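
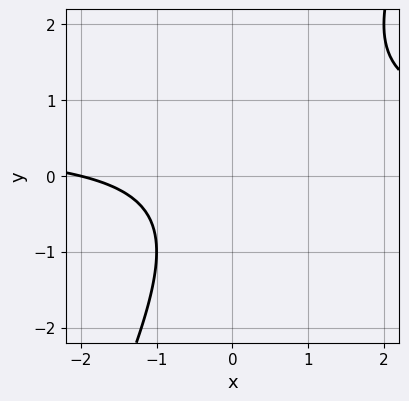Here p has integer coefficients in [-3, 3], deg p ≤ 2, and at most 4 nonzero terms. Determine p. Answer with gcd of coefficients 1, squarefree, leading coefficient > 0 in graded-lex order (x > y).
The degree is 2 — the shape is more complex than any degree-1 curve.
From the axis intercepts and sections: it crosses the x-axis at the gridline x = -2; no y-intercept at any integer in the box.
Fitting integer coefficients to these (and the overall shape) gives p.

2*x*y - y^2 - x - 2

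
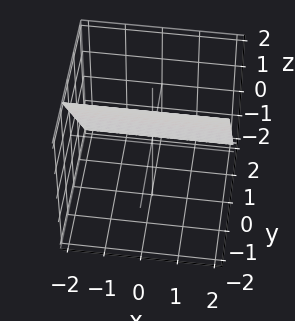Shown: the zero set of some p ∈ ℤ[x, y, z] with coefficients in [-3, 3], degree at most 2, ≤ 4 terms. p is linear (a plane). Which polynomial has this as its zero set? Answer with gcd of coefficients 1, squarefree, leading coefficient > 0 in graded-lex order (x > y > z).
3*y + 2*z - 2

(a) deg p = 1. Every cross-section is a straight line — this is a plane.
(b) From the axis intercepts and sections: no x-intercept at any integer in the box; it crosses the z-axis at the gridline z = 1.
(c) These observations pin down the coefficients.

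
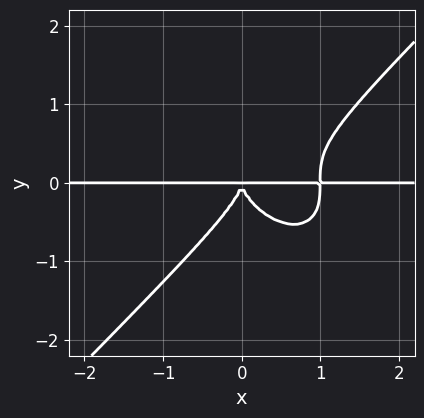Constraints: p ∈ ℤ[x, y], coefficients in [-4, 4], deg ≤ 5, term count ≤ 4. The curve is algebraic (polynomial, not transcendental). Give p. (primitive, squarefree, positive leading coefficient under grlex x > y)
x^3*y - y^4 - x^2*y

(a) The degree is 4 — the shape is more complex than any degree-3 curve.
(b) Reading off the gridlines: the visible x-axis segment lies entirely on the curve.
(c) Fitting integer coefficients to these (and the overall shape) gives p.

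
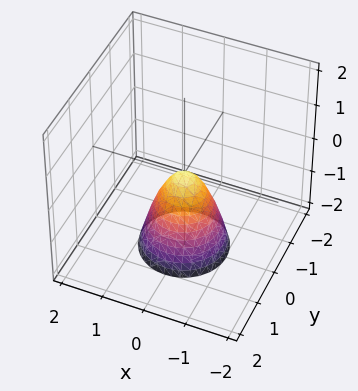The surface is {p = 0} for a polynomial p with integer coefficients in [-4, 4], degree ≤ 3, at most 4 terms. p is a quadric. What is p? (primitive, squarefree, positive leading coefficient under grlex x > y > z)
(a) Degree: a paraboloid; a quadric, so deg p = 2.
(b) Symmetries: rotational symmetry about the z-axis ⇒ p depends on x, y only through x² + y².
(c) Reading off the gridlines: one y-axis crossing is at y = 0; a circular section at z = -1 has radius between 0 and 1; it meets the x-axis at x = 0 (among the integer gridlines); one z-axis crossing is at z = 0.
(d) Assembling these constraints gives the stated polynomial.

2*x^2 + 2*y^2 + z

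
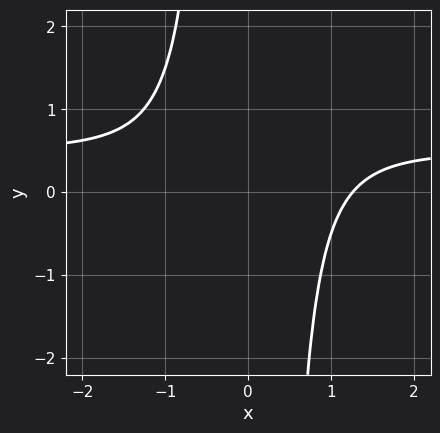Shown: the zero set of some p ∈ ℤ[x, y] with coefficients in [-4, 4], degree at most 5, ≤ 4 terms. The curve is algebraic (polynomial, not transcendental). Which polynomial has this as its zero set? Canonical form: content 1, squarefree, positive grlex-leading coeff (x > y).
2*x^3*y - x^3 + 2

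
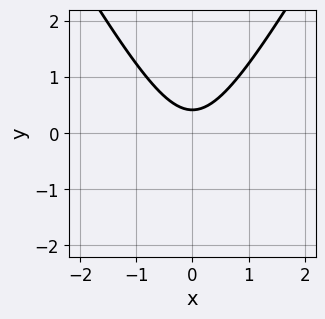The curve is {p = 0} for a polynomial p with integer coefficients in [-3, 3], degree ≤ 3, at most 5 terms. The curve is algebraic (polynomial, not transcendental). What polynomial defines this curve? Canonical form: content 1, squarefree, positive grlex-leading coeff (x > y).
3*x^2 - y^2 - 2*y + 1

1. deg p = 2.
2. Symmetries: it's symmetric under x → −x, forcing even powers of x.
3. Reading off the gridlines: the curve avoids every integer x-axis point in the box.
4. Together with the visible shape, these determine p as stated.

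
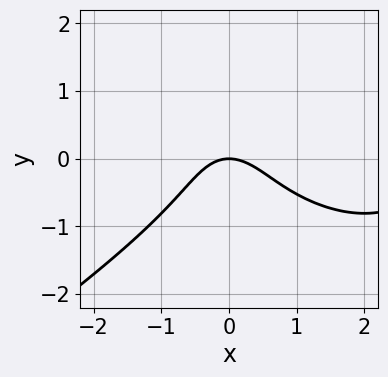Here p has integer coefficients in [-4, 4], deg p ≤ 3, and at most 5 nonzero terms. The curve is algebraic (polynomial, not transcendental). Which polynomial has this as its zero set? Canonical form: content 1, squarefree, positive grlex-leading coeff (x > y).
First, deg p = 3. No degree-2 curve has this shape.
Then, against the integer gridlines: one y-axis crossing is at y = 0; it meets the x-axis at x = 0 (among the integer gridlines).
Finally, fitting integer coefficients to these (and the overall shape) gives p.

x^3 - 3*y^3 - 3*x^2 - 3*y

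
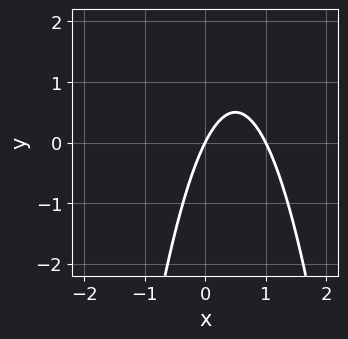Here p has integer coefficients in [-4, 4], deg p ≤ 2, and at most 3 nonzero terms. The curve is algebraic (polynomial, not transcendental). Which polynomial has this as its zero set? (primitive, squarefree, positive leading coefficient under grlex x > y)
1. The degree is 2 — no degree-1 curve has this shape.
2. From the visible intercepts: the x-axis gridline crossings are at x ∈ {0, 1}; one y-axis crossing is at y = 0.
3. Assembling these constraints gives the stated polynomial.

2*x^2 - 2*x + y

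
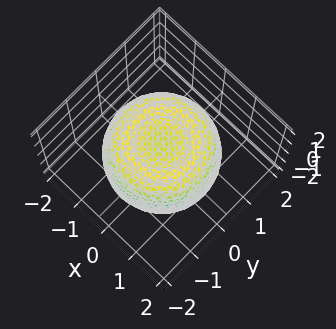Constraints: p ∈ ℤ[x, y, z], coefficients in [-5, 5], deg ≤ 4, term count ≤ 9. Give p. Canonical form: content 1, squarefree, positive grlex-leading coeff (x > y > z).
2*x^4 + 4*x^2*y^2 + 2*y^4 - 3*x^2 - 3*y^2 + 3*z^2 - 3

(a) The degree is 4 — a generic line meets the surface in up to 4 points.
(b) Symmetries: rotational symmetry about the z-axis ⇒ p depends on x, y only through x² + y².
(c) From the visible intercepts: a circular section at z = -1 has radius between 1 and 2; among the integer gridlines, it crosses the z-axis at z ∈ {-1, 1}.
(d) These observations pin down the coefficients.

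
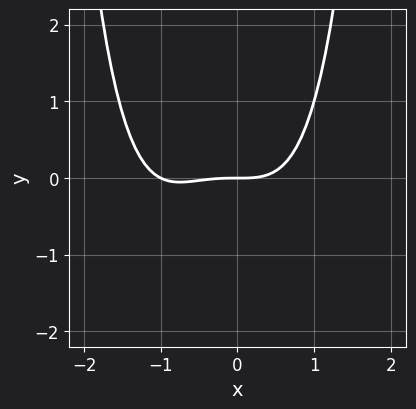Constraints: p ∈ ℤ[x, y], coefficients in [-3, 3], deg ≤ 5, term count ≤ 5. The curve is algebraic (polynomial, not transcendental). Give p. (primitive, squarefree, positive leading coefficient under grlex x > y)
x^4 + x^3 - 2*y

1. The degree is 4 — no degree-3 curve has this shape.
2. From the axis intercepts and sections: it crosses the y-axis at the gridline y = 0; the x-axis gridline crossings are at x ∈ {-1, 0}.
3. Matching integer coefficients to the picture gives p.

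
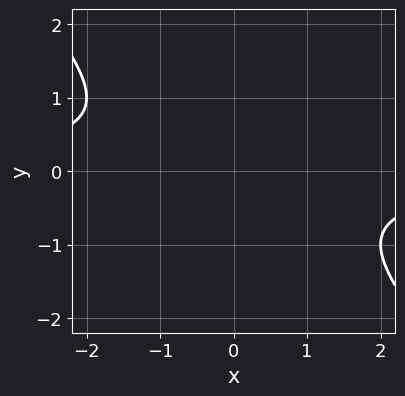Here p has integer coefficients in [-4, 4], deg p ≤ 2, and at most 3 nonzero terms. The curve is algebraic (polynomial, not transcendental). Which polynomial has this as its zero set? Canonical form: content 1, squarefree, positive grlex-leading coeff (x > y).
(a) The degree is 2 — the shape is more complex than any degree-1 curve.
(b) Against the integer gridlines: no x-intercept at any integer in the box; it misses every integer gridline on the y-axis.
(c) The integer polynomial consistent with all of this is the stated p.

x*y + y^2 + 1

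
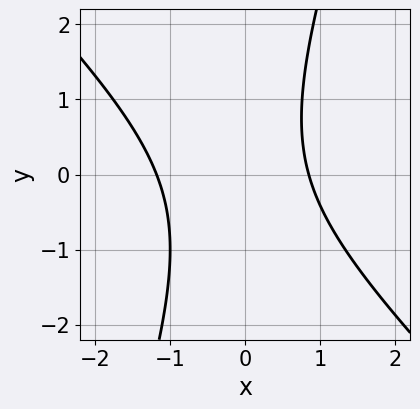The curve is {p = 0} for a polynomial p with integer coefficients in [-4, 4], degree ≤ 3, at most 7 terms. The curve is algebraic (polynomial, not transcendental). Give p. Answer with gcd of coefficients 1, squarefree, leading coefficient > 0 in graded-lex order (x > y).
3*x^2 + 2*x*y - y^2 + x - 3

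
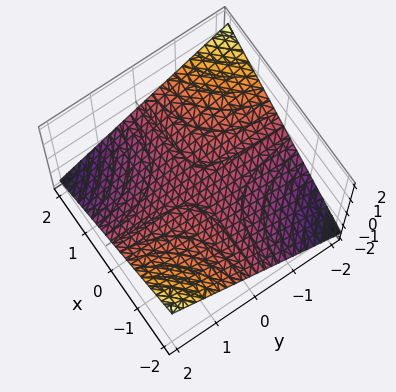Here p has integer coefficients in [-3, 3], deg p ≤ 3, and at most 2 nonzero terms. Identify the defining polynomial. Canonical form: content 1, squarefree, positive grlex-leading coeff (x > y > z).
(a) deg p = 2. A saddle surface; a quadric.
(b) From the axis intercepts and sections: the visible y-axis segment lies entirely on the surface; the visible x-axis segment lies entirely on the surface; it meets the z-axis at z = 0 (among the integer gridlines).
(c) Solving for integer coefficients yields p as stated.

x*y + 3*z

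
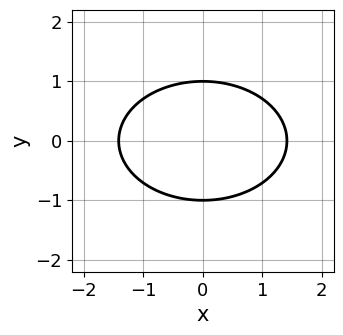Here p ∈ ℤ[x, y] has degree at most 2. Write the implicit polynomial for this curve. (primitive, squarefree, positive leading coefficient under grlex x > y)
x^2 + 2*y^2 - 2

First, the degree is 2 — a generic line meets the curve in up to 2 points.
Then, symmetries: mirror symmetry x ↦ −x ⇒ only even powers of x; it's symmetric under y → −y, forcing even powers of y.
Then, from the visible intercepts: the y-axis gridline crossings are at y ∈ {-1, 1}.
Finally, the integer polynomial consistent with all of this is the stated p.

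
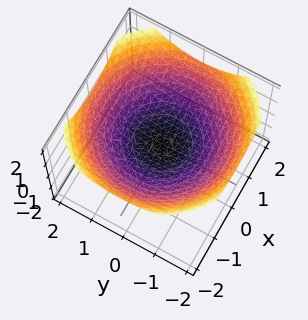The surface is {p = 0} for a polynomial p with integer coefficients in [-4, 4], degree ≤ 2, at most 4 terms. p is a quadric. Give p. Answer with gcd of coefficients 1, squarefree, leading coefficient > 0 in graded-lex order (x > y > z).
(a) Degree: a single bowl opening along one axis; a quadric, so deg p = 2.
(b) By symmetry, every cross-section ⟂ z is a circle, so x, y appear only via x² + y².
(c) Checking where it meets the axes: it crosses the y-axis at the gridline y = 0; it meets the z-axis at z = 0 (among the integer gridlines).
(d) Assembling these constraints gives the stated polynomial.

x^2 + y^2 - 3*z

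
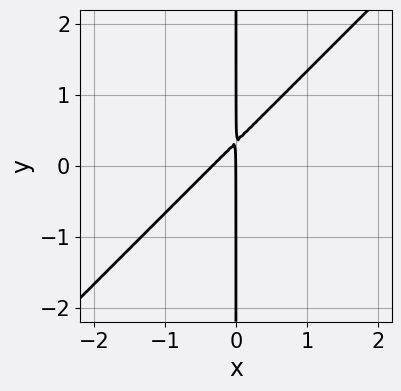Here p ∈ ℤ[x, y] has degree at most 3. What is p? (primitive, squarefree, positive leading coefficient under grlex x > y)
First, degree: a generic line meets the curve in up to 2 points, so deg p = 2.
Then, reading off the gridlines: one x-axis crossing is at x = 0; every point of the y-axis in the box is on the curve.
Finally, assembling these constraints gives the stated polynomial.

3*x^2 - 3*x*y + x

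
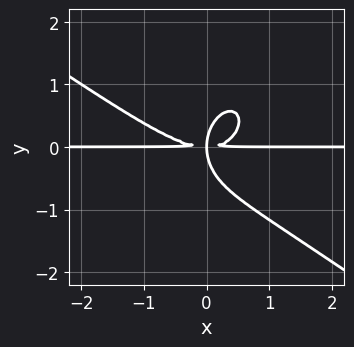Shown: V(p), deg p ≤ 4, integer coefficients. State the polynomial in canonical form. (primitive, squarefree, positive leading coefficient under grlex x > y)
2*x^3*y + 2*x^2*y^2 + 2*y^4 - 3*x*y^2

1. Degree: no degree-3 curve has this shape, so deg p = 4.
2. Checking where it meets the axes: every point of the x-axis in the box is on the curve.
3. Solving for integer coefficients yields p as stated.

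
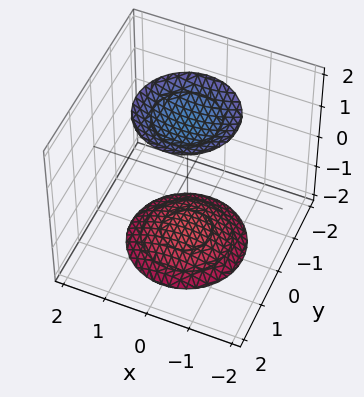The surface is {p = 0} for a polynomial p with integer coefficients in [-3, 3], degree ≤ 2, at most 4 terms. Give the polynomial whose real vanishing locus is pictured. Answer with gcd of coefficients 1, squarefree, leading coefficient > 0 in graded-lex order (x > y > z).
x^2 + y^2 - z^2 + 3

1. There are 2 components. They look like related sheets of one shape, so recover p as a whole.
2. Degree: two separate bowl-shaped sheets opening away from each other; a quadric, so deg p = 2.
3. Symmetry: the surface is invariant under rotation about z: p = q(x² + y², z); it's symmetric under z → −z, forcing even powers of z.
4. Against the integer gridlines: the surface avoids every integer y-axis point in the box; the surface avoids every integer x-axis point in the box; a circular section at z = 2 has radius exactly 1.
5. Putting this together gives p.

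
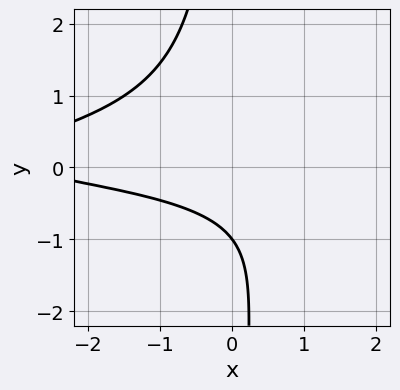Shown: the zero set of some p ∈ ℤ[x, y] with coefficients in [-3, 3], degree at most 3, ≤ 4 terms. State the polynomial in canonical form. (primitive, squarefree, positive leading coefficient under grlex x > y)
3*x*y^2 + x + 3*y + 3

(a) The degree is 3 — a generic line meets the curve in up to 3 points.
(b) From the visible intercepts: the curve avoids every integer x-axis point in the box; it crosses the y-axis at the gridline y = -1.
(c) Solving for integer coefficients yields p as stated.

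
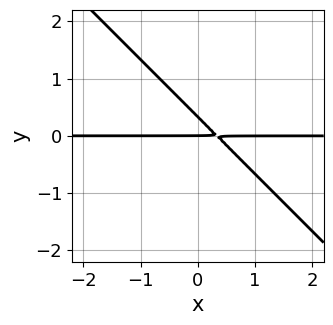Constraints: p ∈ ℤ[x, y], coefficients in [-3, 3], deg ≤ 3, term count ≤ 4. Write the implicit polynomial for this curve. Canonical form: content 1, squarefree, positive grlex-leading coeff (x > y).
First, deg p = 2. A generic line meets the curve in up to 2 points.
Next, against the integer gridlines: one y-axis crossing is at y = 0; the visible x-axis segment lies entirely on the curve.
Finally, these observations pin down the coefficients.

3*x*y + 3*y^2 - y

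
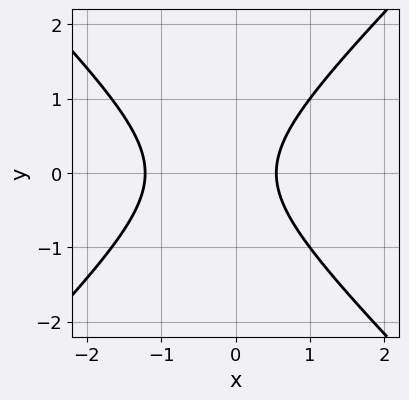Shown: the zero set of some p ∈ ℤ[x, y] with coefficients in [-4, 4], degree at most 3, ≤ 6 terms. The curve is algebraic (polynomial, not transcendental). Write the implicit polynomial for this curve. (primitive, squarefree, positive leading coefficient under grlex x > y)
3*x^2 - 3*y^2 + 2*x - 2

1. The degree is 2 — a generic line meets the curve in up to 2 points.
2. Symmetries: mirror symmetry y ↦ −y ⇒ only even powers of y.
3. Reading off the gridlines: the curve avoids every integer y-axis point in the box.
4. Solving for integer coefficients yields p as stated.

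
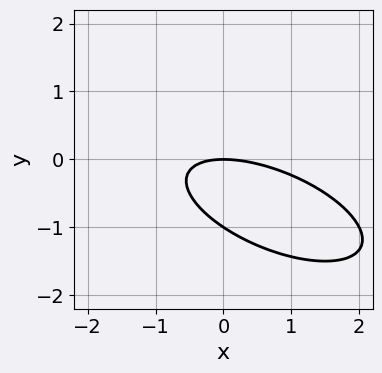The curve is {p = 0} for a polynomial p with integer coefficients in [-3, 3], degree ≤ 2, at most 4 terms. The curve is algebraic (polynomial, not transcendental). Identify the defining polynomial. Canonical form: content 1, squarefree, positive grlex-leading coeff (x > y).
(a) The degree is 2 — a generic line meets the curve in up to 2 points.
(b) From the visible intercepts: it crosses the x-axis at the gridline x = 0; among the integer gridlines, it crosses the y-axis at y ∈ {-1, 0}.
(c) Matching integer coefficients to the picture gives p.

x^2 + 2*x*y + 3*y^2 + 3*y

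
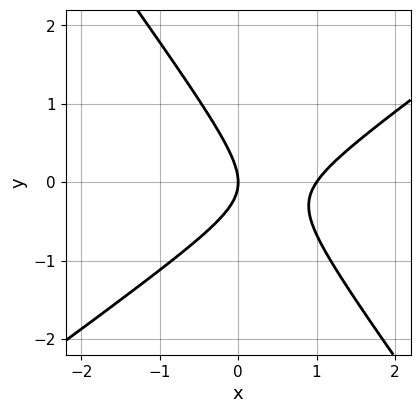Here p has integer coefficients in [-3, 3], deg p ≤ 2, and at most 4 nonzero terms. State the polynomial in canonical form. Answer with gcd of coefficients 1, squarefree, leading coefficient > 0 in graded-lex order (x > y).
1. deg p = 2. No degree-1 curve has this shape.
2. Observable constraints: the x-axis gridline crossings are at x ∈ {0, 1}; it meets the y-axis at y = 0 (among the integer gridlines).
3. Fitting integer coefficients to these (and the overall shape) gives p.

3*x^2 - 2*x*y - 3*y^2 - 3*x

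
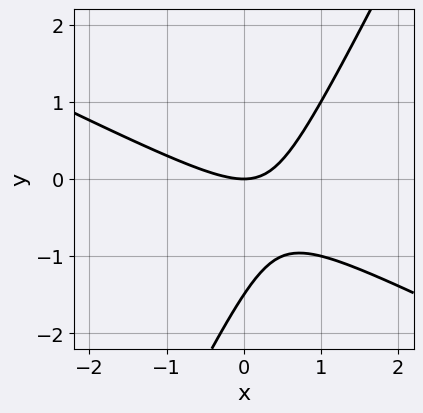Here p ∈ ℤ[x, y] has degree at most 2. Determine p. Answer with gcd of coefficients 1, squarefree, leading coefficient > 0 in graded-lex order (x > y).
2*x^2 + 3*x*y - 2*y^2 - 3*y

First, degree: no degree-1 curve has this shape, so deg p = 2.
Next, from the visible intercepts: one y-axis crossing is at y = 0; it crosses the x-axis at the gridline x = 0.
Finally, together with the visible shape, these determine p as stated.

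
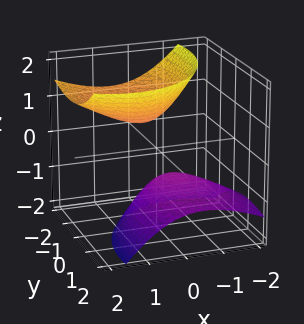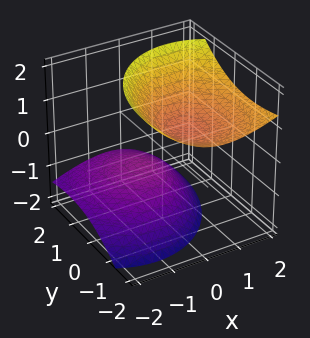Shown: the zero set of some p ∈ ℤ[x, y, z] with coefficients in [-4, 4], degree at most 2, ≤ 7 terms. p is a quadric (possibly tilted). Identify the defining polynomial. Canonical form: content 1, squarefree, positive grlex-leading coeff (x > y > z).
1. There are 2 components.
2. The degree is 2 — the shape is more complex than any degree-1 surface.
3. Reading off the gridlines: it misses every integer gridline on the y-axis; no x-intercept at any integer in the box.
4. Solving for integer coefficients yields p as stated.

3*x^2 - 3*x*z + 2*y^2 + 3*y*z - 3*z^2 + 2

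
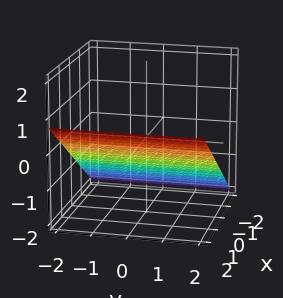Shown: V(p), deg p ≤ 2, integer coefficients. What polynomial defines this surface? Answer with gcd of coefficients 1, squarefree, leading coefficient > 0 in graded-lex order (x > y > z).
2*x - 3*z - 2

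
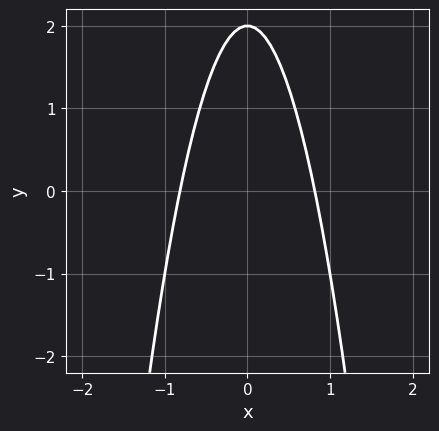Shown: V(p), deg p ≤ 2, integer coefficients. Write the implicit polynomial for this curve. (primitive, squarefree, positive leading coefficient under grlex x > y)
3*x^2 + y - 2

The degree is 2 — the shape is more complex than any degree-1 curve.
Symmetries: the x ↦ −x reflection is a symmetry, so x appears only in even powers.
Observable constraints: one y-axis crossing is at y = 2.
Assembling these constraints gives the stated polynomial.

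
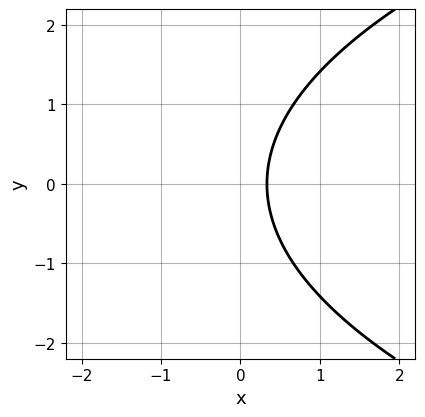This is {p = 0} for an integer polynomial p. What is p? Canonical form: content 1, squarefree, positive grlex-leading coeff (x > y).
y^2 - 3*x + 1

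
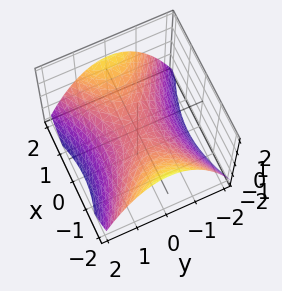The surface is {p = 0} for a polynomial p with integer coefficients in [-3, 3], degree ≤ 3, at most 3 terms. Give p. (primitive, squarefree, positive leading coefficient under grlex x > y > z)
x^2 - 2*y^2 - 3*z

deg p = 2.
Symmetries: it's symmetric under x → −x, forcing even powers of x; it's symmetric under y → −y, forcing even powers of y.
Reading off the gridlines: it meets the x-axis at x = 0 (among the integer gridlines); it meets the y-axis at y = 0 (among the integer gridlines); it crosses the z-axis at the gridline z = 0.
Assembling these constraints gives the stated polynomial.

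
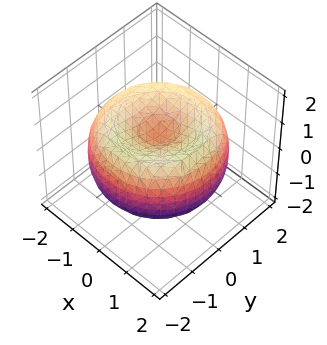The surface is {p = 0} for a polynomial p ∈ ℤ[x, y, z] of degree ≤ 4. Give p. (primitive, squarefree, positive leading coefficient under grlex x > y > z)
1. The degree is 4 — a generic line meets the surface in up to 4 points.
2. By symmetry, the z-axis is an axis of rotation, so x and y enter only as x² + y².
3. Reading off the gridlines: a circular section at z = -1 has radius exactly 1.
4. Fitting integer coefficients to these (and the overall shape) gives p.

x^4 + 2*x^2*y^2 + y^4 - 3*x^2 - 3*y^2 + 3*z^2 - 1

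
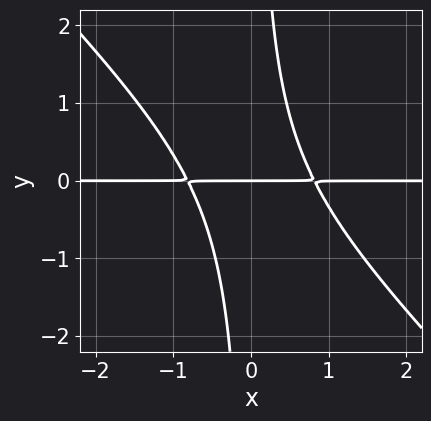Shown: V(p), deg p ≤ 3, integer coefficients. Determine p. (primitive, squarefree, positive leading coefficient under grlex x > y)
3*x^2*y + 3*x*y^2 - 2*y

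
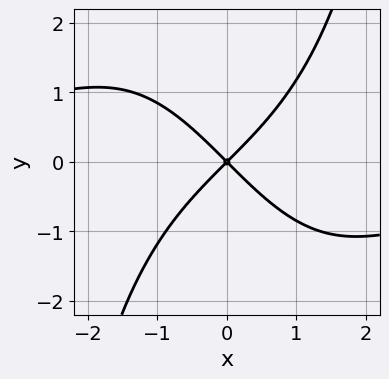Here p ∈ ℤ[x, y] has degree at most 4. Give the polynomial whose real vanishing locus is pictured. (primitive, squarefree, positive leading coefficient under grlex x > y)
1. Degree: the shape is more complex than any degree-3 curve, so deg p = 4.
2. Checking where it meets the axes: it meets the y-axis at y = 0 (among the integer gridlines); it meets the x-axis at x = 0 (among the integer gridlines).
3. Fitting integer coefficients to these (and the overall shape) gives p.

x^3*y + 3*x^2 - 3*y^2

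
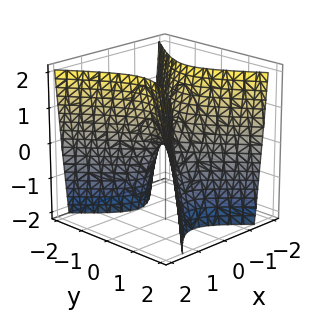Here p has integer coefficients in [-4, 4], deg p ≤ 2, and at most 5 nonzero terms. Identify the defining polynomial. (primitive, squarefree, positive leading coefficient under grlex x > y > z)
3*x^2 - 2*y^2 - z

(a) deg p = 2. A saddle surface; a quadric.
(b) Symmetries: mirror symmetry y ↦ −y ⇒ only even powers of y; the x ↦ −x reflection is a symmetry, so x appears only in even powers.
(c) Against the integer gridlines: it meets the z-axis at z = 0 (among the integer gridlines); it meets the y-axis at y = 0 (among the integer gridlines).
(d) Together with the visible shape, these determine p as stated.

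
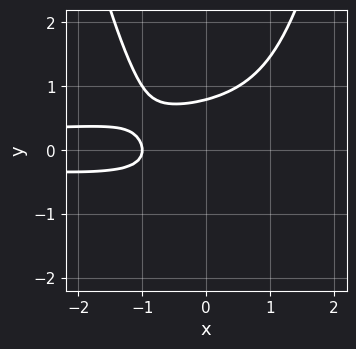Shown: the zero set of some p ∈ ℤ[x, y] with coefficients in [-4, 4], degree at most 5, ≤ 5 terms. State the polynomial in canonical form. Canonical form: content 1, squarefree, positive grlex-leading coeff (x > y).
First, degree: a generic line meets the curve in up to 4 points, so deg p = 4.
Next, checking where it meets the axes: one x-axis crossing is at x = -1.
Finally, solving for integer coefficients yields p as stated.

2*x^2*y^2 - 2*y^3 + x + 1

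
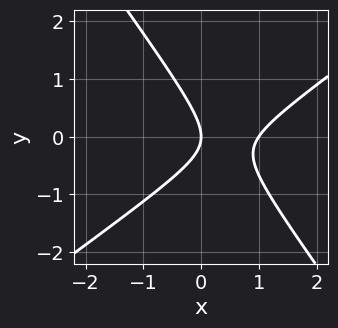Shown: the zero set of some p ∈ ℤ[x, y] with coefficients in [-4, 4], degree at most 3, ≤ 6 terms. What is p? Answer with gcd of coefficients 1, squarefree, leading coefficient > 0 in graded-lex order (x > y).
(a) The degree is 2 — the shape is more complex than any degree-1 curve.
(b) Against the integer gridlines: it crosses the y-axis at the gridline y = 0; among the integer gridlines, it crosses the x-axis at x ∈ {0, 1}.
(c) These observations pin down the coefficients.

3*x^2 - 2*x*y - 3*y^2 - 3*x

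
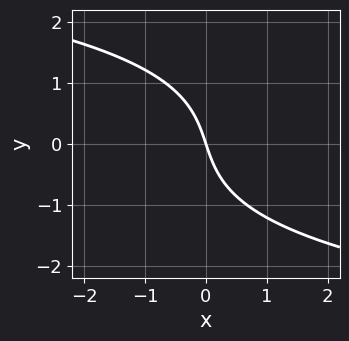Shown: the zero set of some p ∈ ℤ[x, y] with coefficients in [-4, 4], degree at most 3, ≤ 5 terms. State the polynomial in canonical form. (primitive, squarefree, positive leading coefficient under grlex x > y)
y^3 + 3*x + y

The degree is 3 — a generic line meets the curve in up to 3 points.
Checking where it meets the axes: it crosses the y-axis at the gridline y = 0; it crosses the x-axis at the gridline x = 0.
The integer polynomial consistent with all of this is the stated p.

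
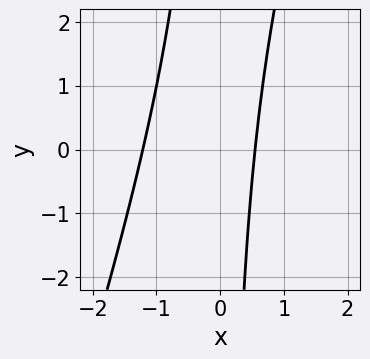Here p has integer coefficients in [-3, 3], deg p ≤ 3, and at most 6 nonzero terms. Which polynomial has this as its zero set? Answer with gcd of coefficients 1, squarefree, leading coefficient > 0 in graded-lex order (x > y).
3*x^2 - x*y + 2*x - 2

1. deg p = 2. No degree-1 curve has this shape.
2. From the axis intercepts and sections: it misses every integer gridline on the y-axis.
3. Assembling these constraints gives the stated polynomial.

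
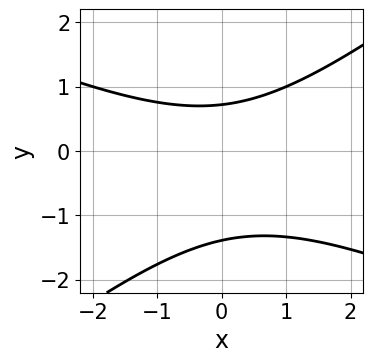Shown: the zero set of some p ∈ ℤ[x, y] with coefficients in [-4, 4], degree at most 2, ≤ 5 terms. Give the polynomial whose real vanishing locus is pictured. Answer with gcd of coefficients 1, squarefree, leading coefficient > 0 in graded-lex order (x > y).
x^2 + x*y - 3*y^2 - 2*y + 3

(a) The degree is 2 — the shape is more complex than any degree-1 curve.
(b) Against the integer gridlines: it misses every integer gridline on the x-axis.
(c) Putting this together gives p.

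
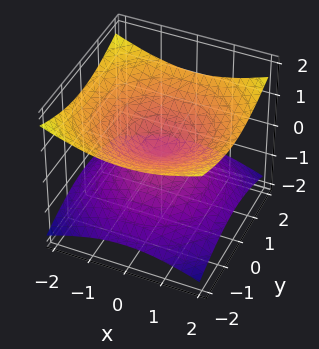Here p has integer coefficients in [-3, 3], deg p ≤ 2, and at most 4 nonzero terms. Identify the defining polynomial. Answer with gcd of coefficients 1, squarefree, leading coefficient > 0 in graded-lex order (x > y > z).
x^2 + y^2 - 3*z^2

(a) Degree: two nappes meeting at a single point; a quadric, so deg p = 2.
(b) Symmetries: it's symmetric under z → −z, forcing even powers of z; rotational symmetry about the z-axis ⇒ p depends on x, y only through x² + y².
(c) Reading off the gridlines: a circular section at z = 1 has radius between 1 and 2; one z-axis crossing is at z = 0; one x-axis crossing is at x = 0.
(d) The integer polynomial consistent with all of this is the stated p.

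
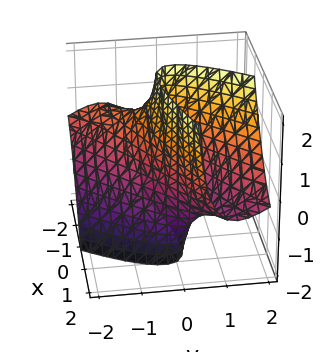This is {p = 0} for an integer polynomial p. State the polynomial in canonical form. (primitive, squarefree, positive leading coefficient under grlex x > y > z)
deg p = 2.
Against the integer gridlines: the x-axis gridline crossings are at x ∈ {-1, 1}; the surface avoids every integer z-axis point in the box.
The integer polynomial consistent with all of this is the stated p.

x^2 - 3*x*y + 2*y^2 - 2*y*z - 1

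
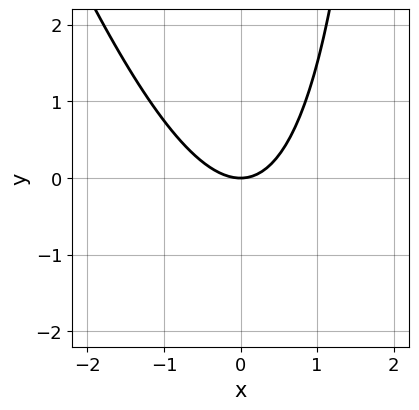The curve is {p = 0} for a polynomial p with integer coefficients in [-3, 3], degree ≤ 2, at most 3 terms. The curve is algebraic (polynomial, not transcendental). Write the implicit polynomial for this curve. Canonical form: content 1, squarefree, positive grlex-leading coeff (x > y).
1. Degree: no degree-1 curve has this shape, so deg p = 2.
2. Checking where it meets the axes: it meets the y-axis at y = 0 (among the integer gridlines); it meets the x-axis at x = 0 (among the integer gridlines).
3. Fitting integer coefficients to these (and the overall shape) gives p.

3*x^2 + x*y - 3*y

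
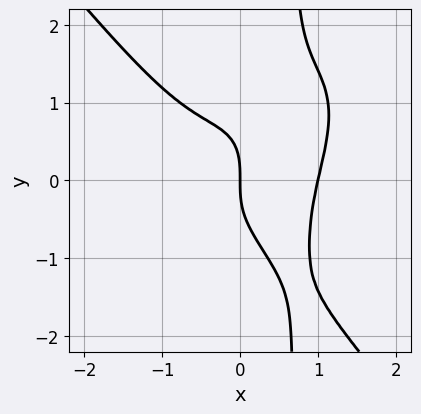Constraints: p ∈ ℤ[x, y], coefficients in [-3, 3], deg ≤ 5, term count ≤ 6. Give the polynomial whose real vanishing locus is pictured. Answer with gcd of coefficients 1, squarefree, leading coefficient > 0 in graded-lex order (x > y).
(a) Degree: the shape is more complex than any degree-3 curve, so deg p = 4.
(b) Against the integer gridlines: it meets the y-axis at y = 0 (among the integer gridlines); the x-axis gridline crossings are at x ∈ {0, 1}.
(c) Putting this together gives p.

3*x^4 - 2*x^3*y + 3*x*y^3 - 2*y^3 - 3*x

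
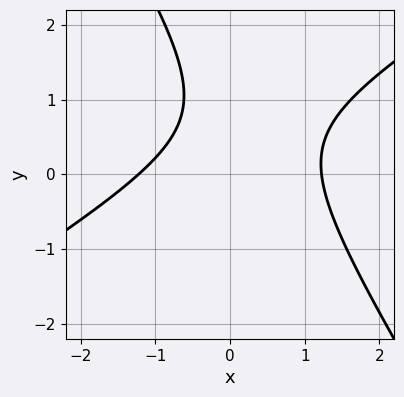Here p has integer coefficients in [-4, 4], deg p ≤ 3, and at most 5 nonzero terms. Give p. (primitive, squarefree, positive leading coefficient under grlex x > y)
First, degree: the shape is more complex than any degree-1 curve, so deg p = 2.
Then, observable constraints: the curve avoids every integer y-axis point in the box.
Finally, the integer polynomial consistent with all of this is the stated p.

2*x^2 - 2*x*y - 2*y^2 + 3*y - 3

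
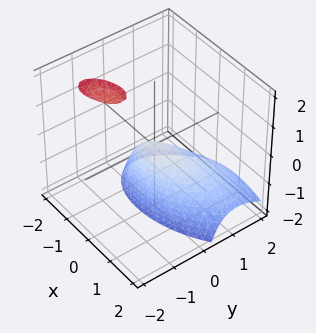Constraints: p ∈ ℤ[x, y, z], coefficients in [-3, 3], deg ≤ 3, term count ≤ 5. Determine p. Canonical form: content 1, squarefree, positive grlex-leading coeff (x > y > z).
1. I count 2 distinct pieces.
2. The degree is 2 — a generic line meets the surface in up to 2 points.
3. Reading off the gridlines: one x-axis crossing is at x = 0; one z-axis crossing is at z = 0; it crosses the y-axis at the gridline y = 0.
4. The integer polynomial consistent with all of this is the stated p.

x^2 - x*y + 2*y^2 + 2*y*z + z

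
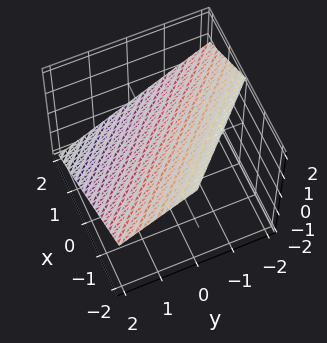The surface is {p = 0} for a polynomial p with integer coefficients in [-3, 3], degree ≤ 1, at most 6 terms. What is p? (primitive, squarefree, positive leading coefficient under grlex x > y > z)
2*x + 2*y + 3*z - 2

1. deg p = 1. Every cross-section is a straight line — this is a plane.
2. Reading off the gridlines: it meets the y-axis at y = 1 (among the integer gridlines); it crosses the x-axis at the gridline x = 1.
3. These observations pin down the coefficients.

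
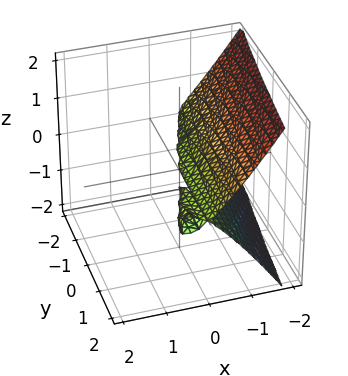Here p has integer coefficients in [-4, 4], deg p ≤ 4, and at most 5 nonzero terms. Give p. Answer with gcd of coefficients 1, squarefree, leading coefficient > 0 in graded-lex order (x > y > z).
3*x^3 - x^2*y - x*z^2 + 3*z^2

The picture has 2 separate pieces. They look like related sheets of one shape, so recover p as a whole.
Degree: a generic line meets the surface in up to 3 points, so deg p = 3.
From the axis intercepts and sections: every point of the y-axis in the box is on the surface; one z-axis crossing is at z = 0; it meets the x-axis at x = 0 (among the integer gridlines).
These observations pin down the coefficients.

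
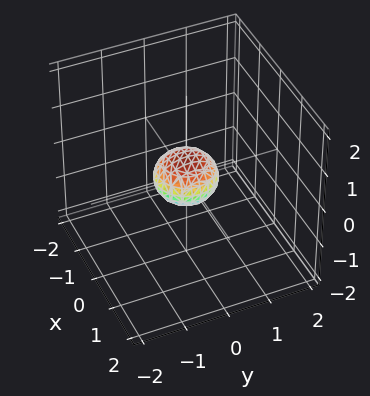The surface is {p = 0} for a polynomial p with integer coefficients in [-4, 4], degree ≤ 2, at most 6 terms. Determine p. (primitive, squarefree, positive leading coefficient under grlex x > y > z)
2*x^2 + 2*y^2 + 3*z^2 - 1

(a) deg p = 2.
(b) By symmetry, the surface is invariant under rotation about z: p = q(x² + y², z); mirror symmetry z ↦ −z ⇒ only even powers of z.
(c) Against the integer gridlines: a circular section at z = 0 has radius between 0 and 1.
(d) Solving for integer coefficients yields p as stated.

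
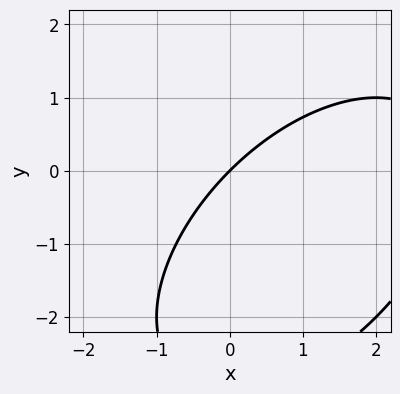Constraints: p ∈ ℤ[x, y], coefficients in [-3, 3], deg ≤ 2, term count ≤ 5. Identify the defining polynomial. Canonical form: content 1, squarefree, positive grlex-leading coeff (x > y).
Degree: no degree-1 curve has this shape, so deg p = 2.
Reading off the gridlines: one x-axis crossing is at x = 0; it meets the y-axis at y = 0 (among the integer gridlines).
The integer polynomial consistent with all of this is the stated p.

x^2 - x*y + y^2 - 3*x + 3*y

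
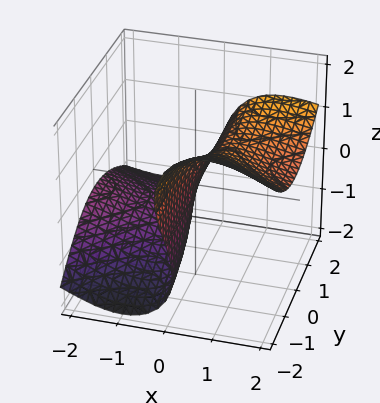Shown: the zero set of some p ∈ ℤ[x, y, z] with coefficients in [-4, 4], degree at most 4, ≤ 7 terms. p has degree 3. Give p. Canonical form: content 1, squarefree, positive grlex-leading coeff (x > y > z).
Degree: the shape is more complex than any degree-2 surface, so deg p = 3.
Checking where it meets the axes: every point of the y-axis in the box is on the surface; it meets the z-axis at z = 0 (among the integer gridlines).
Putting this together gives p.

2*x^2*z - x*y^2 + z^3 + y*z - 2*x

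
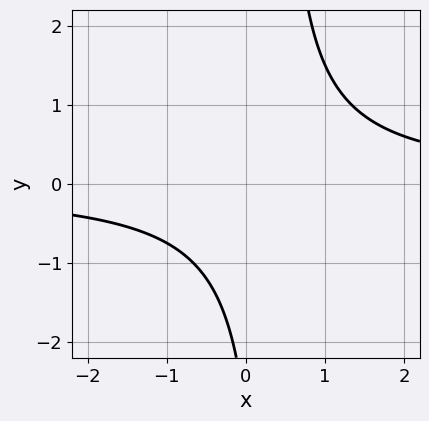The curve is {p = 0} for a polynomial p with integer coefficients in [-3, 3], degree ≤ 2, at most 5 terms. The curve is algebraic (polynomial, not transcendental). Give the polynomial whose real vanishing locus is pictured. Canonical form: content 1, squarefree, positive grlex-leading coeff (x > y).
3*x*y - y - 3

1. Degree: a generic line meets the curve in up to 2 points, so deg p = 2.
2. Checking where it meets the axes: the curve avoids every integer y-axis point in the box; no x-intercept at any integer in the box.
3. The integer polynomial consistent with all of this is the stated p.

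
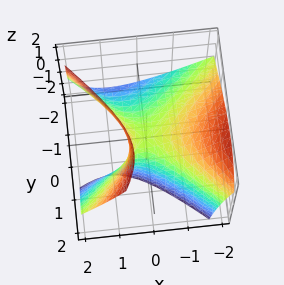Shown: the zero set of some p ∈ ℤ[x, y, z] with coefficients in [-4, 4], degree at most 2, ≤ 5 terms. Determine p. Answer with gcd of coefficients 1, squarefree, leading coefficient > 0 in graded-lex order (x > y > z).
x^2 + x*z - y^2 + y*z - z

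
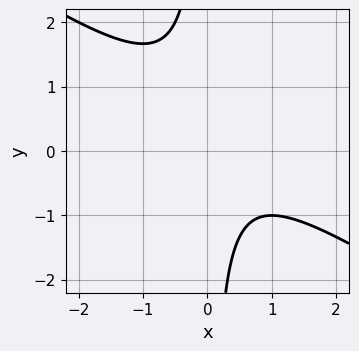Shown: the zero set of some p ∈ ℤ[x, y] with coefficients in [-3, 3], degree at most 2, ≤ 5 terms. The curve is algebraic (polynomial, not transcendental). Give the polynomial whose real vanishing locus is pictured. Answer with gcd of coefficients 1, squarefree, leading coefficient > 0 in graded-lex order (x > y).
(a) The degree is 2 — a generic line meets the curve in up to 2 points.
(b) From the axis intercepts and sections: it misses every integer gridline on the y-axis; the curve avoids every integer x-axis point in the box.
(c) The integer polynomial consistent with all of this is the stated p.

2*x^2 + 3*x*y - x + 2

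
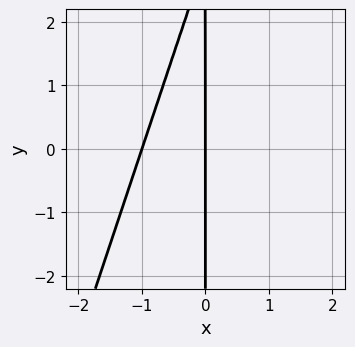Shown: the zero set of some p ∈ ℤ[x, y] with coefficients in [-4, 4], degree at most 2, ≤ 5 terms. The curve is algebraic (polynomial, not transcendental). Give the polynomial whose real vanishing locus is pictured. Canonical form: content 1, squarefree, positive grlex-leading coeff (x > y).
3*x^2 - x*y + 3*x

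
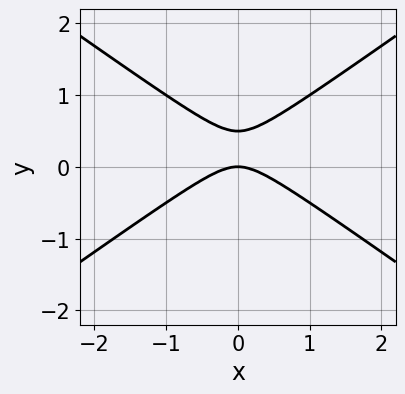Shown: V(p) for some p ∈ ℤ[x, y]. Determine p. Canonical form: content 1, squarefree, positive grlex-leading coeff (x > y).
x^2 - 2*y^2 + y

(a) The degree is 2 — a generic line meets the curve in up to 2 points.
(b) Symmetries: it's symmetric under x → −x, forcing even powers of x.
(c) Observable constraints: it crosses the y-axis at the gridline y = 0; it meets the x-axis at x = 0 (among the integer gridlines).
(d) Together with the visible shape, these determine p as stated.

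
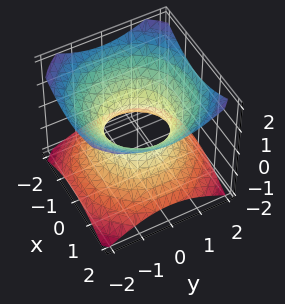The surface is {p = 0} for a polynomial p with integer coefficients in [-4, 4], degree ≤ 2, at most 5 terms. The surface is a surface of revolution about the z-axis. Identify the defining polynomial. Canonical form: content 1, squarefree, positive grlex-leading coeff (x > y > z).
First, the degree is 2 — no degree-1 surface has this shape.
Then, symmetries: rotational symmetry about the z-axis ⇒ p depends on x, y only through x² + y².
Next, reading off the gridlines: no z-intercept at any integer in the box; among the integer gridlines, it crosses the y-axis at y ∈ {-1, 1}; a circular section at z = -1 has radius between 1 and 2; among the integer gridlines, it crosses the x-axis at x ∈ {-1, 1}.
Finally, matching integer coefficients to the picture gives p.

2*x^2 + 2*y^2 - 3*z^2 - 2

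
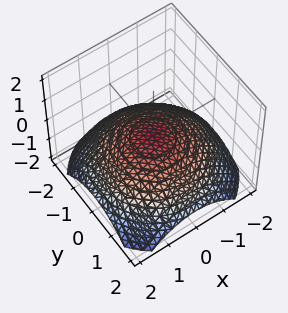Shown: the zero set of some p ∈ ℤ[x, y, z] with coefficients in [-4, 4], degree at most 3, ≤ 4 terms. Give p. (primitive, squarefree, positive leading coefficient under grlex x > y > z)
x^2 + y^2 + 3*z

First, the degree is 2 — a single bowl opening along one axis; a quadric.
Then, symmetries: the surface is invariant under rotation about z: p = q(x² + y², z).
Next, reading off the gridlines: it meets the z-axis at z = 0 (among the integer gridlines); it meets the y-axis at y = 0 (among the integer gridlines); one x-axis crossing is at x = 0.
Finally, solving for integer coefficients yields p as stated.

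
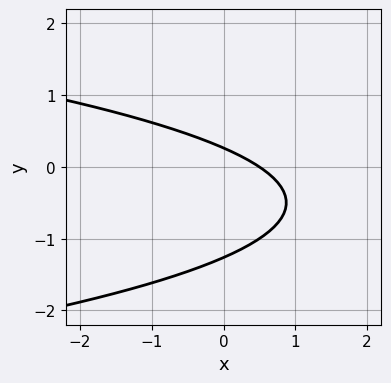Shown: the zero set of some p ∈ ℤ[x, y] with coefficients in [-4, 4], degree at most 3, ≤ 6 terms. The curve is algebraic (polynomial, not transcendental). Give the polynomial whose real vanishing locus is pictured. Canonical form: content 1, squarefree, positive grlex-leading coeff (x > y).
(a) deg p = 2. The shape is more complex than any degree-1 curve.
(b) Matching integer coefficients to the picture gives p.

3*y^2 + 2*x + 3*y - 1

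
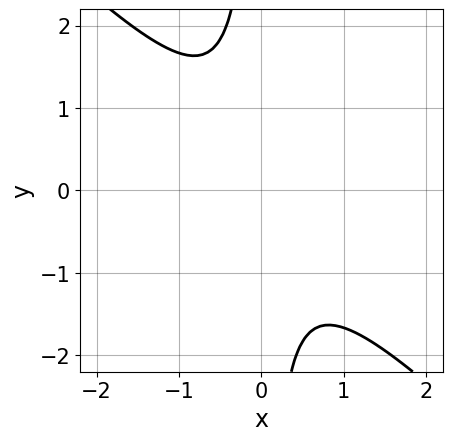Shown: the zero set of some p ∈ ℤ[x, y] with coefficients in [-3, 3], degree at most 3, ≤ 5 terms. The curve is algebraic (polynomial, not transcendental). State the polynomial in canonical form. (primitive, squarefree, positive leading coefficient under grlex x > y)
(a) Degree: a generic line meets the curve in up to 2 points, so deg p = 2.
(b) From the visible intercepts: no y-intercept at any integer in the box; the curve avoids every integer x-axis point in the box.
(c) Fitting integer coefficients to these (and the overall shape) gives p.

3*x^2 + 3*x*y + 2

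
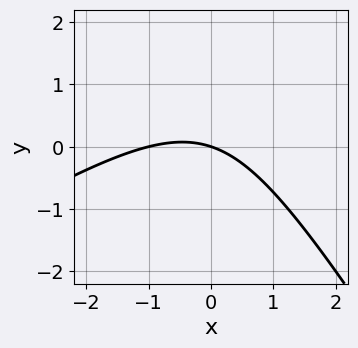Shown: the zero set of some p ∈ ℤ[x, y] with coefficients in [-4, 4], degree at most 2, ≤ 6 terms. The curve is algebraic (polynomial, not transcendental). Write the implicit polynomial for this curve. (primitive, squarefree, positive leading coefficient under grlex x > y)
First, the degree is 2 — no degree-1 curve has this shape.
Then, from the axis intercepts and sections: one y-axis crossing is at y = 0; the x-axis gridline crossings are at x ∈ {-1, 0}.
Finally, assembling these constraints gives the stated polynomial.

x^2 - x*y - y^2 + x + 3*y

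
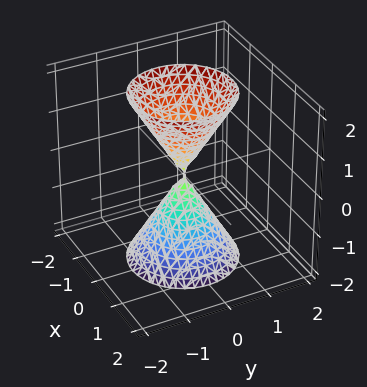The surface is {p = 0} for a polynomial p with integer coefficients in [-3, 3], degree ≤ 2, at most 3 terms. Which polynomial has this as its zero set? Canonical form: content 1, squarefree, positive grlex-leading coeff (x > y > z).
3*x^2 + 3*y^2 - z^2

First, the picture has 2 separate pieces. They look like related sheets of one shape, so recover p as a whole.
Next, degree: a double cone through the origin; a quadric, so deg p = 2.
Next, symmetries: mirror symmetry z ↦ −z ⇒ only even powers of z; rotational symmetry about the z-axis ⇒ p depends on x, y only through x² + y².
Next, reading off the gridlines: one z-axis crossing is at z = 0; a circular section at z = 1 has radius between 0 and 1; it crosses the y-axis at the gridline y = 0; it crosses the x-axis at the gridline x = 0.
Finally, assembling these constraints gives the stated polynomial.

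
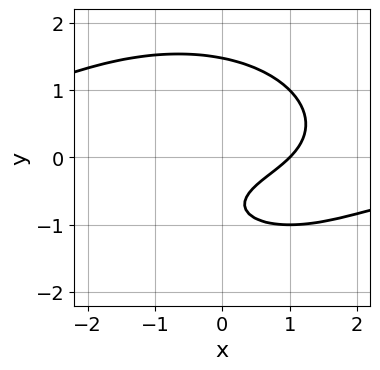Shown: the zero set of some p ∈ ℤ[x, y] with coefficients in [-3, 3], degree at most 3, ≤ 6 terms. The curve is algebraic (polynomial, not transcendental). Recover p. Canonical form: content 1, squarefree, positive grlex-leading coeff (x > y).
First, deg p = 3.
Then, reading off the gridlines: one x-axis crossing is at x = 1.
Finally, fitting integer coefficients to these (and the overall shape) gives p.

x^2*y + 2*y^3 + 2*x - 3*y - 2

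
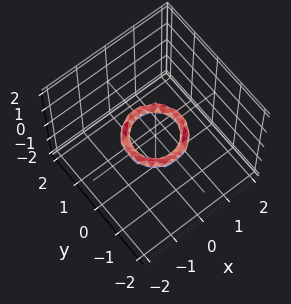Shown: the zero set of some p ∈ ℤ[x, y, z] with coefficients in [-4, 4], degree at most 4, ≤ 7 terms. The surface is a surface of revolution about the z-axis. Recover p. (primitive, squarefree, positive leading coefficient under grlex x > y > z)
2*x^4 + 4*x^2*y^2 + 2*y^4 - 3*x^2 - 3*y^2 + 3*z^2 + 1

1. The degree is 4 — the shape is more complex than any degree-3 surface.
2. Symmetries: the surface is invariant under rotation about z: p = q(x² + y², z).
3. Observable constraints: a circular section at z = 0 has radius between 0 and 1; among the integer gridlines, it crosses the y-axis at y ∈ {-1, 1}.
4. Fitting integer coefficients to these (and the overall shape) gives p.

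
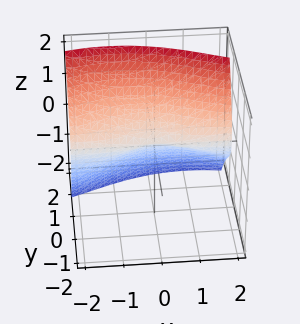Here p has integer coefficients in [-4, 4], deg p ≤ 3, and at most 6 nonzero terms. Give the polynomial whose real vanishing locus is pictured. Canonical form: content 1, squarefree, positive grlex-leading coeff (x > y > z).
x^2*y + x*y*z + 2*y^3 - 2*z^2

(a) The degree is 3 — the shape is more complex than any degree-2 surface.
(b) From the axis intercepts and sections: one z-axis crossing is at z = 0; it meets the y-axis at y = 0 (among the integer gridlines); every point of the x-axis in the box is on the surface.
(c) Together with the visible shape, these determine p as stated.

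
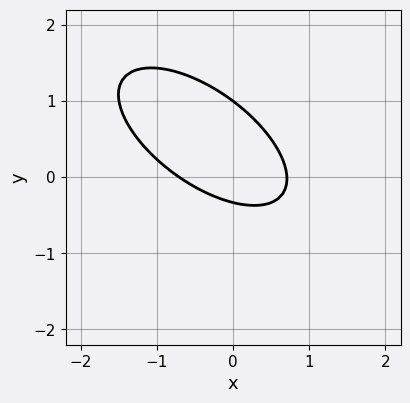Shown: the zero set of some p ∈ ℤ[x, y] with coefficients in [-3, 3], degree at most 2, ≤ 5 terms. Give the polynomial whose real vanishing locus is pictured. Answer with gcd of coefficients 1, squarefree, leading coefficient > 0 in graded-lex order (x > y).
2*x^2 + 3*x*y + 3*y^2 - 2*y - 1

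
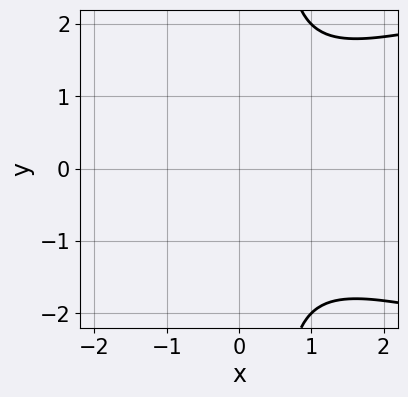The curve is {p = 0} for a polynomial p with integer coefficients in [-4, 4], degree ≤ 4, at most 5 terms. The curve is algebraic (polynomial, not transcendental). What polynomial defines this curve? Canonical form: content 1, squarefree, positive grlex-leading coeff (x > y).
The degree is 3 — a generic line meets the curve in up to 3 points.
Symmetries: the y ↦ −y reflection is a symmetry, so y appears only in even powers.
Reading off the gridlines: it misses every integer gridline on the y-axis; it misses every integer gridline on the x-axis.
Solving for integer coefficients yields p as stated.

2*x*y^2 - 2*x^2 - y^2 - 2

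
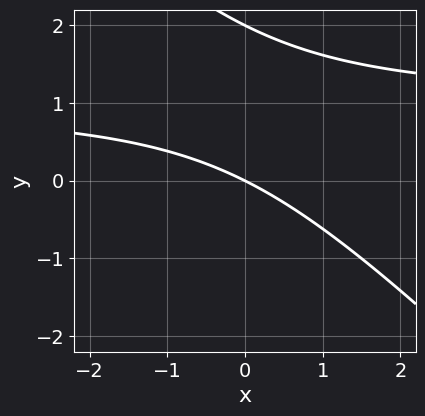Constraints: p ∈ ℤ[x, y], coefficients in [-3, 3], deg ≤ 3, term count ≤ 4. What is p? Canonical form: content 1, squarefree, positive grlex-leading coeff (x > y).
x*y + y^2 - x - 2*y

Degree: a generic line meets the curve in up to 2 points, so deg p = 2.
Against the integer gridlines: the y-axis gridline crossings are at y ∈ {0, 2}; it crosses the x-axis at the gridline x = 0.
Putting this together gives p.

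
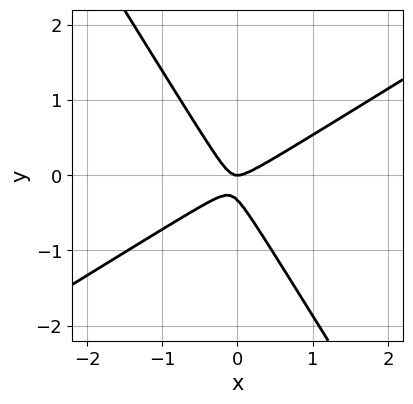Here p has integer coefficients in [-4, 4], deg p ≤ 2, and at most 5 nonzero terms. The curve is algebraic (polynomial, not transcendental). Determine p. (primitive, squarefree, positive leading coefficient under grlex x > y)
3*x^2 - 3*x*y - 3*y^2 - y

1. deg p = 2. No degree-1 curve has this shape.
2. Observable constraints: it meets the y-axis at y = 0 (among the integer gridlines); it crosses the x-axis at the gridline x = 0.
3. The integer polynomial consistent with all of this is the stated p.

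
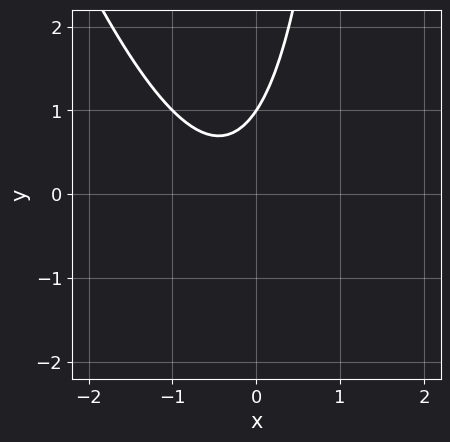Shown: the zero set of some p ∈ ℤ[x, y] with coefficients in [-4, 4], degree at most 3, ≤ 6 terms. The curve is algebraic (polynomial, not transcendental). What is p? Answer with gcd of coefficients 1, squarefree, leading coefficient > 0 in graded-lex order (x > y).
3*x^2 + x*y + 2*x - 2*y + 2

Degree: no degree-1 curve has this shape, so deg p = 2.
Observable constraints: it meets the y-axis at y = 1 (among the integer gridlines); the curve avoids every integer x-axis point in the box.
These observations pin down the coefficients.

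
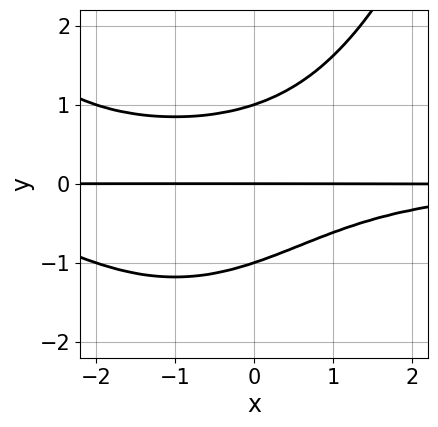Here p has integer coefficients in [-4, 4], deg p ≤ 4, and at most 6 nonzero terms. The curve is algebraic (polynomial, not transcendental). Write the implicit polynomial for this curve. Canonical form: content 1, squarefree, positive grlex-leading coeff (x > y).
Degree: no degree-3 curve has this shape, so deg p = 4.
From the axis intercepts and sections: the visible x-axis segment lies entirely on the curve; among the integer gridlines, it crosses the y-axis at y ∈ {-1, 0, 1}.
Fitting integer coefficients to these (and the overall shape) gives p.

x^2*y^2 + 2*x*y^2 - 3*y^3 + 3*y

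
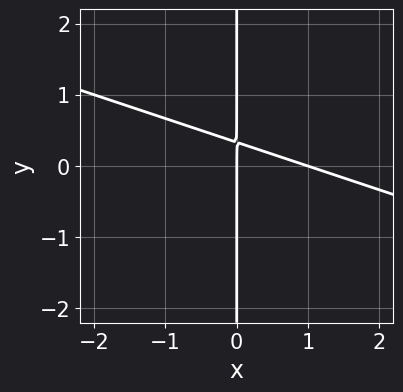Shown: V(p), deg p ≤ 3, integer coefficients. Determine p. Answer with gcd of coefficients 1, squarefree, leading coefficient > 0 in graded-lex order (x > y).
Degree: no degree-1 curve has this shape, so deg p = 2.
Observable constraints: among the integer gridlines, it crosses the x-axis at x ∈ {0, 1}; the visible y-axis segment lies entirely on the curve.
Solving for integer coefficients yields p as stated.

x^2 + 3*x*y - x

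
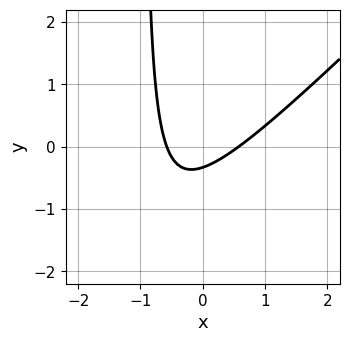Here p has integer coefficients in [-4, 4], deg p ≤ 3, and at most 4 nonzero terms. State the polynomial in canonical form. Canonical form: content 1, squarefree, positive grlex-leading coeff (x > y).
3*x^2 - 3*x*y - 3*y - 1

Degree: a generic line meets the curve in up to 2 points, so deg p = 2.
The integer polynomial consistent with all of this is the stated p.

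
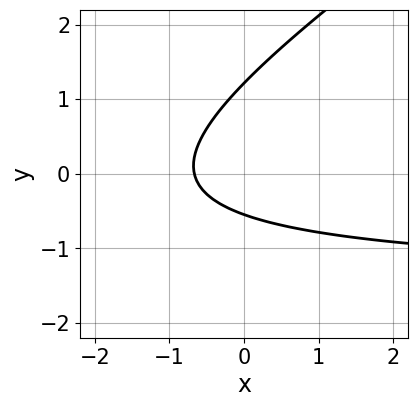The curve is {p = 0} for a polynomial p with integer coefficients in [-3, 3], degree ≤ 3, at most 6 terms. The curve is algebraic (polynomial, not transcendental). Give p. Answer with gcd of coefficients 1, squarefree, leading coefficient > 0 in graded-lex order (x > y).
2*x*y - 3*y^2 + 3*x + 2*y + 2

(a) Degree: a generic line meets the curve in up to 2 points, so deg p = 2.
(b) Solving for integer coefficients yields p as stated.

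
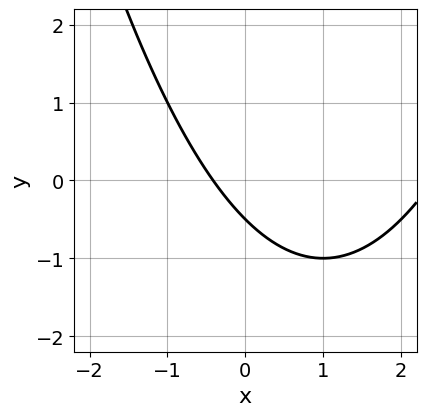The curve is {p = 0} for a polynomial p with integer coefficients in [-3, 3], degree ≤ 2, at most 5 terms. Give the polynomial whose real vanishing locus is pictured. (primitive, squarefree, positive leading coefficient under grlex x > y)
x^2 - 2*x - 2*y - 1

1. Degree: the shape is more complex than any degree-1 curve, so deg p = 2.
2. Matching integer coefficients to the picture gives p.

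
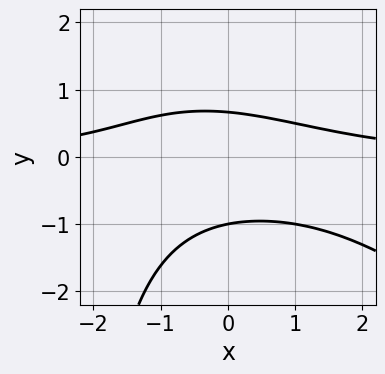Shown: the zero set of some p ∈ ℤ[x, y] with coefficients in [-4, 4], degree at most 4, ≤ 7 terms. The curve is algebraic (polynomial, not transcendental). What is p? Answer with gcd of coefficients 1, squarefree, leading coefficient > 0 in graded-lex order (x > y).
x^2*y + x*y^2 + 3*y^2 + y - 2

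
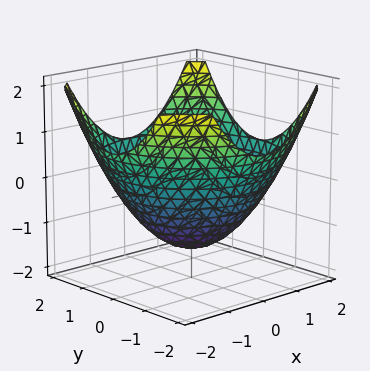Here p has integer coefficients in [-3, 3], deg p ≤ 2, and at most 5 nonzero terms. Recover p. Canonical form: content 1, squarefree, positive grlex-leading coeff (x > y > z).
x^2 + y^2 - 2*z - 3

First, the degree is 2 — no degree-1 surface has this shape.
Next, by symmetry, every cross-section ⟂ z is a circle, so x, y appear only via x² + y².
Next, observable constraints: a circular section at z = 0 has radius between 1 and 2.
Finally, together with the visible shape, these determine p as stated.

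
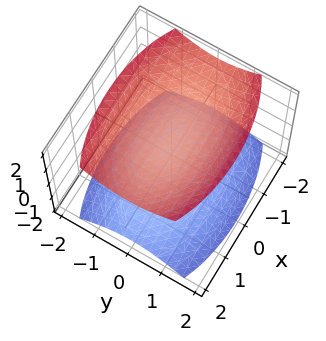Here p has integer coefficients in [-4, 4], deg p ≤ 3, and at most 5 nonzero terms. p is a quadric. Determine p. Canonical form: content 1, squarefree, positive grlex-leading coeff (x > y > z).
First, the picture has 2 separate pieces. They look like related sheets of one shape, so recover p as a whole.
Then, deg p = 2. Two separate bowl-shaped sheets opening away from each other; a quadric.
Next, symmetries: mirror symmetry y ↦ −y ⇒ only even powers of y; mirror symmetry z ↦ −z ⇒ only even powers of z; it's symmetric under x → −x, forcing even powers of x.
Next, from the axis intercepts and sections: the surface avoids every integer y-axis point in the box; it misses every integer gridline on the x-axis; the z-axis gridline crossings are at z ∈ {-1, 1}.
Finally, putting this together gives p.

x^2 + 3*y^2 - 3*z^2 + 3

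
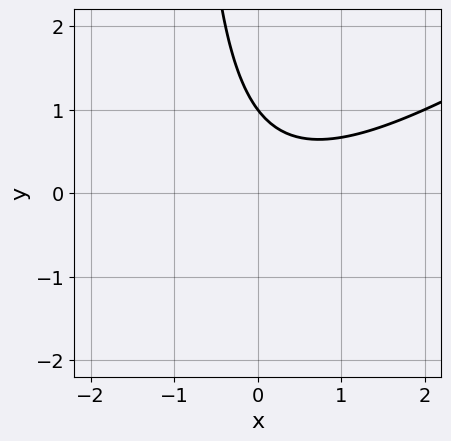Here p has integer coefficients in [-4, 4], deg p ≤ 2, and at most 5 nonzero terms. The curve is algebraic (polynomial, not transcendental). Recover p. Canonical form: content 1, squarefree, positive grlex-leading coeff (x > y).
2*x^2 - 3*x*y - x - 3*y + 3

The degree is 2 — a generic line meets the curve in up to 2 points.
From the axis intercepts and sections: the curve avoids every integer x-axis point in the box; it crosses the y-axis at the gridline y = 1.
Putting this together gives p.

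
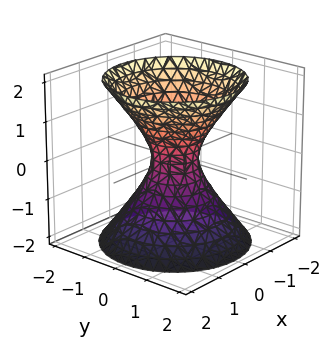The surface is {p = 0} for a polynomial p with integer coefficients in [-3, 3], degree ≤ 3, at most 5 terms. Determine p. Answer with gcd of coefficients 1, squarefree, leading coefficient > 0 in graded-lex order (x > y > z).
1. The degree is 2 — a generic line meets the surface in up to 2 points.
2. Symmetries: rotational symmetry about the z-axis ⇒ p depends on x, y only through x² + y².
3. Against the integer gridlines: a circular section at z = 0 has radius between 0 and 1; no z-intercept at any integer in the box.
4. These observations pin down the coefficients.

3*x^2 + 3*y^2 - 2*z^2 - 1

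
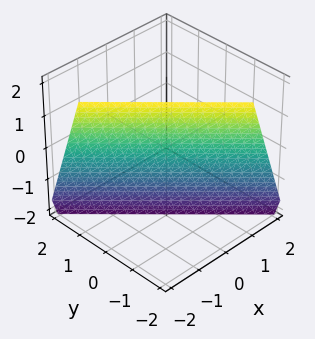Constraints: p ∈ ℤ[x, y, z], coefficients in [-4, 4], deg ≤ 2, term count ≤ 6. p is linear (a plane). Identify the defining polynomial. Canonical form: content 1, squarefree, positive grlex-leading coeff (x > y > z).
3*x + 3*y + z + 2

deg p = 1. The surface is flat (a plane).
From the axis intercepts and sections: it crosses the z-axis at the gridline z = -2.
Putting this together gives p.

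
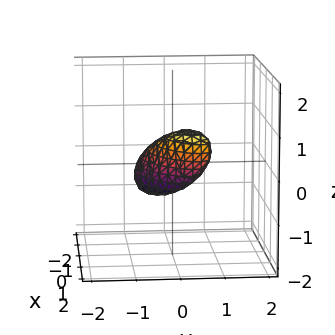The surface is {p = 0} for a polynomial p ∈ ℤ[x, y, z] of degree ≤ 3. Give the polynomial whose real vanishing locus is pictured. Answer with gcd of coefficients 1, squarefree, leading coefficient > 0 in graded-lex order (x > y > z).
1. Degree: a generic line meets the surface in up to 2 points, so deg p = 2.
2. The integer polynomial consistent with all of this is the stated p.

2*x^2 - 3*x*y + 3*y^2 - 2*y*z + 2*z^2 - 1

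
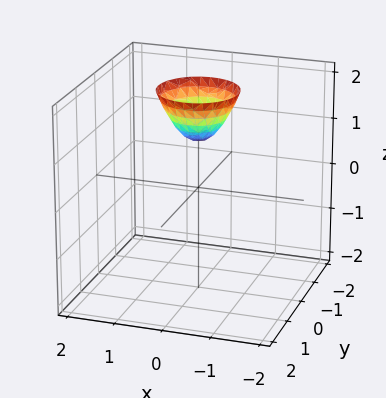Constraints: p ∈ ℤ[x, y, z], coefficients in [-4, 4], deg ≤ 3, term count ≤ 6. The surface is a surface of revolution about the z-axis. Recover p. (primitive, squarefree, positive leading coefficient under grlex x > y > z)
1. Degree: a generic line meets the surface in up to 2 points, so deg p = 2.
2. Symmetry: the z-axis is an axis of rotation, so x and y enter only as x² + y².
3. Checking where it meets the axes: the surface avoids every integer y-axis point in the box; no x-intercept at any integer in the box; one z-axis crossing is at z = 1.
4. Assembling these constraints gives the stated polynomial.

3*x^2 + 3*y^2 - 2*z + 2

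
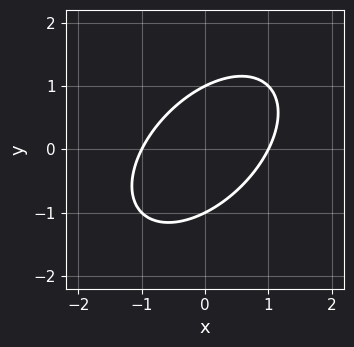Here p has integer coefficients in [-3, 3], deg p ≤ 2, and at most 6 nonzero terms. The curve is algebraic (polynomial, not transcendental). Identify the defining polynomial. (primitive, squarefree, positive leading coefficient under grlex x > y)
The degree is 2 — no degree-1 curve has this shape.
Observable constraints: the x-axis gridline crossings are at x ∈ {-1, 1}; among the integer gridlines, it crosses the y-axis at y ∈ {-1, 1}.
Together with the visible shape, these determine p as stated.

x^2 - x*y + y^2 - 1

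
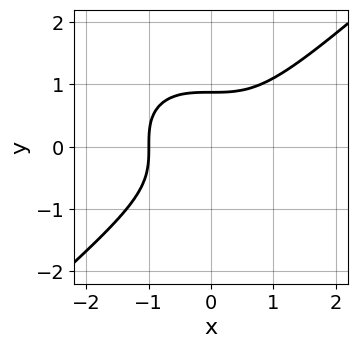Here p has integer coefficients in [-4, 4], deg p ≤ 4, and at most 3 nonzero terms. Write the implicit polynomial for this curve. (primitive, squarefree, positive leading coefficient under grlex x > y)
2*x^3 - 3*y^3 + 2

Degree: the shape is more complex than any degree-2 curve, so deg p = 3.
Checking where it meets the axes: it meets the x-axis at x = -1 (among the integer gridlines).
The integer polynomial consistent with all of this is the stated p.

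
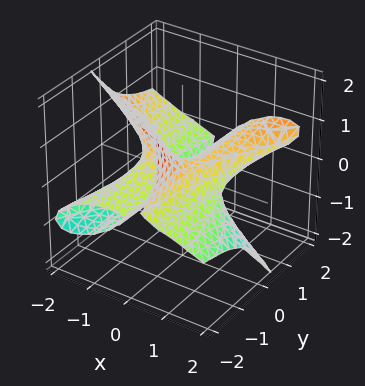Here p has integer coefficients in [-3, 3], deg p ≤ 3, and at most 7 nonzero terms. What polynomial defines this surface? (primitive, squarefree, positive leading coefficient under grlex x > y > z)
First, the degree is 3 — a generic line meets the surface in up to 3 points.
Then, checking where it meets the axes: it crosses the z-axis at the gridline z = 0; among the integer gridlines, it crosses the x-axis at x ∈ {-1, 0, 1}; the visible y-axis segment lies entirely on the surface.
Finally, matching integer coefficients to the picture gives p.

x^3 - 3*x*y*z + 3*y*z^2 + 2*z^3 - x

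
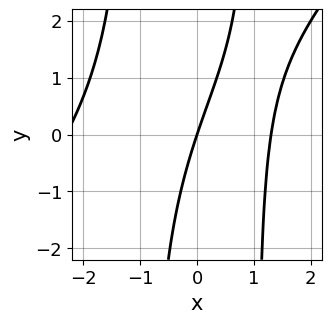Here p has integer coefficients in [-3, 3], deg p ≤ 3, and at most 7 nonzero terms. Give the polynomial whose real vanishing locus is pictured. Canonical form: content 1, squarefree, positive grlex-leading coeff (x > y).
The degree is 3 — no degree-2 curve has this shape.
Observable constraints: one x-axis crossing is at x = 0; one y-axis crossing is at y = 0.
Matching integer coefficients to the picture gives p.

x^3 - x^2*y + x^2 - 3*x + y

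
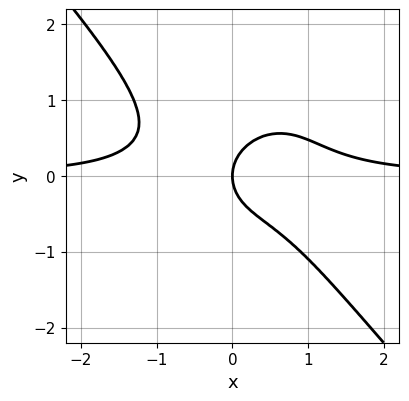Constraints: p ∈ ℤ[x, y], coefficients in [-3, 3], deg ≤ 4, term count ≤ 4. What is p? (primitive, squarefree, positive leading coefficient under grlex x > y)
(a) deg p = 4. No degree-3 curve has this shape.
(b) From the visible intercepts: it meets the x-axis at x = 0 (among the integer gridlines); it meets the y-axis at y = 0 (among the integer gridlines).
(c) Fitting integer coefficients to these (and the overall shape) gives p.

3*x^3*y + 2*y^4 + 2*y^2 - 2*x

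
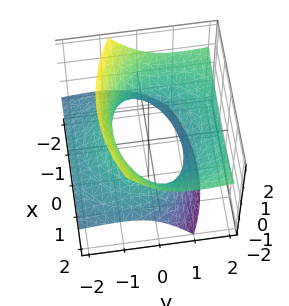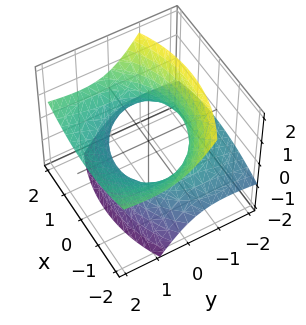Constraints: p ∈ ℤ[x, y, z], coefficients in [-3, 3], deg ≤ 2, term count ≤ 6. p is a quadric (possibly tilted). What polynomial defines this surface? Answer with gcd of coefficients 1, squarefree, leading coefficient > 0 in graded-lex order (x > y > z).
x^2 + y^2 - 3*y*z - 2*z^2 - 2

First, deg p = 2. The shape is more complex than any degree-1 surface.
Next, observable constraints: no z-intercept at any integer in the box.
Finally, the integer polynomial consistent with all of this is the stated p.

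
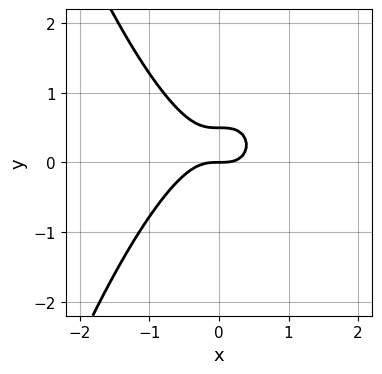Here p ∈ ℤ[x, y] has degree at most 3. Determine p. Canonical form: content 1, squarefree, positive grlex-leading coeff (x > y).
2*x^3 + 2*y^2 - y

1. The degree is 3 — a generic line meets the curve in up to 3 points.
2. Checking where it meets the axes: one x-axis crossing is at x = 0; it meets the y-axis at y = 0 (among the integer gridlines).
3. Solving for integer coefficients yields p as stated.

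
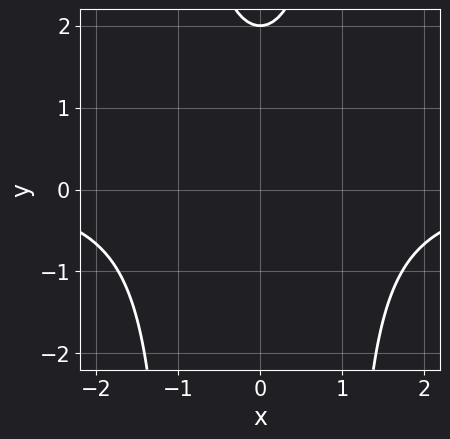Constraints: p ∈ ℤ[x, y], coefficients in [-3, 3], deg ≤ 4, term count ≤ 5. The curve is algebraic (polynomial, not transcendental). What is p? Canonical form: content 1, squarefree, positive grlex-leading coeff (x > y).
x^2*y - y + 2

First, degree: no degree-2 curve has this shape, so deg p = 3.
Then, symmetries: the x ↦ −x reflection is a symmetry, so x appears only in even powers.
Next, observable constraints: no x-intercept at any integer in the box; one y-axis crossing is at y = 2.
Finally, solving for integer coefficients yields p as stated.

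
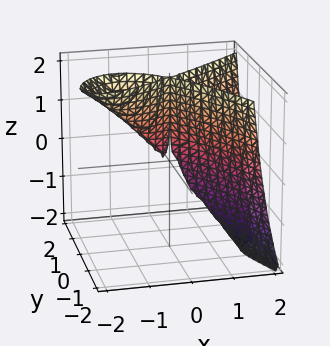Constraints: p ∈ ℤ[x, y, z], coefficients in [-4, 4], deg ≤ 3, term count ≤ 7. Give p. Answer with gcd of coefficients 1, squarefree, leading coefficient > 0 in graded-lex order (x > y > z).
First, there are 2 components.
Next, degree: no degree-2 surface has this shape, so deg p = 3.
Next, from the axis intercepts and sections: one x-axis crossing is at x = 0; one y-axis crossing is at y = 0; the visible z-axis segment lies entirely on the surface.
Finally, assembling these constraints gives the stated polynomial.

x^3 - x^2*y + x^2*z - x*y - 3*y^2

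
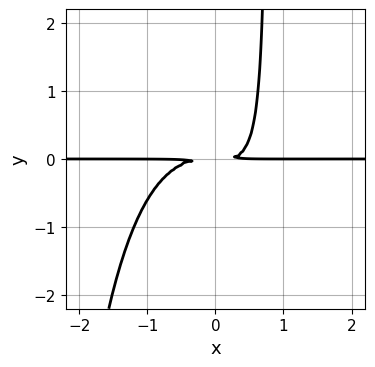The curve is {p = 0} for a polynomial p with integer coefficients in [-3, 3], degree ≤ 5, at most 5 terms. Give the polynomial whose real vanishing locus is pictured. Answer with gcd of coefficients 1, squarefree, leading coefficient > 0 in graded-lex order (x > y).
3*x^3*y + x^2*y^2 + 3*x*y^2 - 3*y^2

First, deg p = 4. No degree-3 curve has this shape.
Next, from the visible intercepts: every point of the x-axis in the box is on the curve.
Finally, solving for integer coefficients yields p as stated.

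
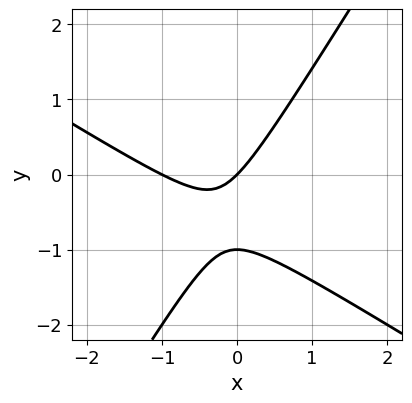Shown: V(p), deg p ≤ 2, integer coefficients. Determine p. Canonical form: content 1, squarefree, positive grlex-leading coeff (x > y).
x^2 + x*y - y^2 + x - y

1. deg p = 2. A generic line meets the curve in up to 2 points.
2. From the axis intercepts and sections: the y-axis gridline crossings are at y ∈ {-1, 0}; the x-axis gridline crossings are at x ∈ {-1, 0}.
3. Assembling these constraints gives the stated polynomial.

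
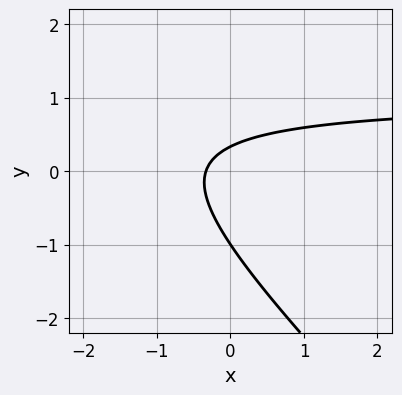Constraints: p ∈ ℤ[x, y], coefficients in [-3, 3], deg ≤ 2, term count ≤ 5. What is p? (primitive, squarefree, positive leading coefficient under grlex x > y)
3*x*y + 3*y^2 - 3*x + 2*y - 1

1. The degree is 2 — the shape is more complex than any degree-1 curve.
2. Observable constraints: it crosses the y-axis at the gridline y = -1.
3. The integer polynomial consistent with all of this is the stated p.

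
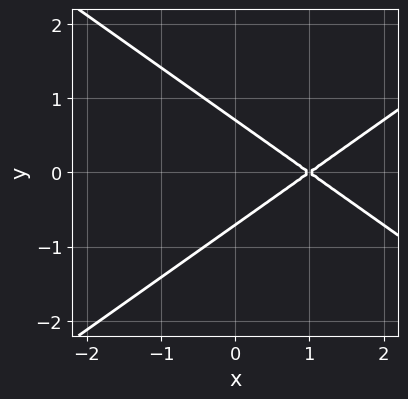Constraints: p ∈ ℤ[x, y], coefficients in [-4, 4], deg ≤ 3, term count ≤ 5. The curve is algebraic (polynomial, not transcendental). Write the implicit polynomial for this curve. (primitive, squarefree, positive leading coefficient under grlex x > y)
x^2 - 2*y^2 - 2*x + 1

(a) Degree: no degree-1 curve has this shape, so deg p = 2.
(b) Symmetries: it's symmetric under y → −y, forcing even powers of y.
(c) Against the integer gridlines: it crosses the x-axis at the gridline x = 1.
(d) Fitting integer coefficients to these (and the overall shape) gives p.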